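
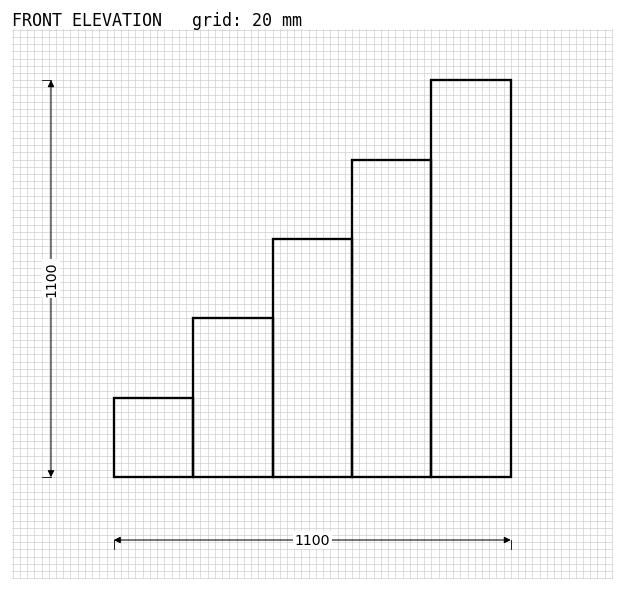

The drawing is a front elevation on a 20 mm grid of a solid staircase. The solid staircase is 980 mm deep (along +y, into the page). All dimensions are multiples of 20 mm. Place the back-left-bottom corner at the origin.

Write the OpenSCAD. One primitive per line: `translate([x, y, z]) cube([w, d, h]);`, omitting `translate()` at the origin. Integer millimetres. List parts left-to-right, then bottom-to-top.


cube([220, 980, 220]);
translate([220, 0, 0]) cube([220, 980, 440]);
translate([440, 0, 0]) cube([220, 980, 660]);
translate([660, 0, 0]) cube([220, 980, 880]);
translate([880, 0, 0]) cube([220, 980, 1100]);


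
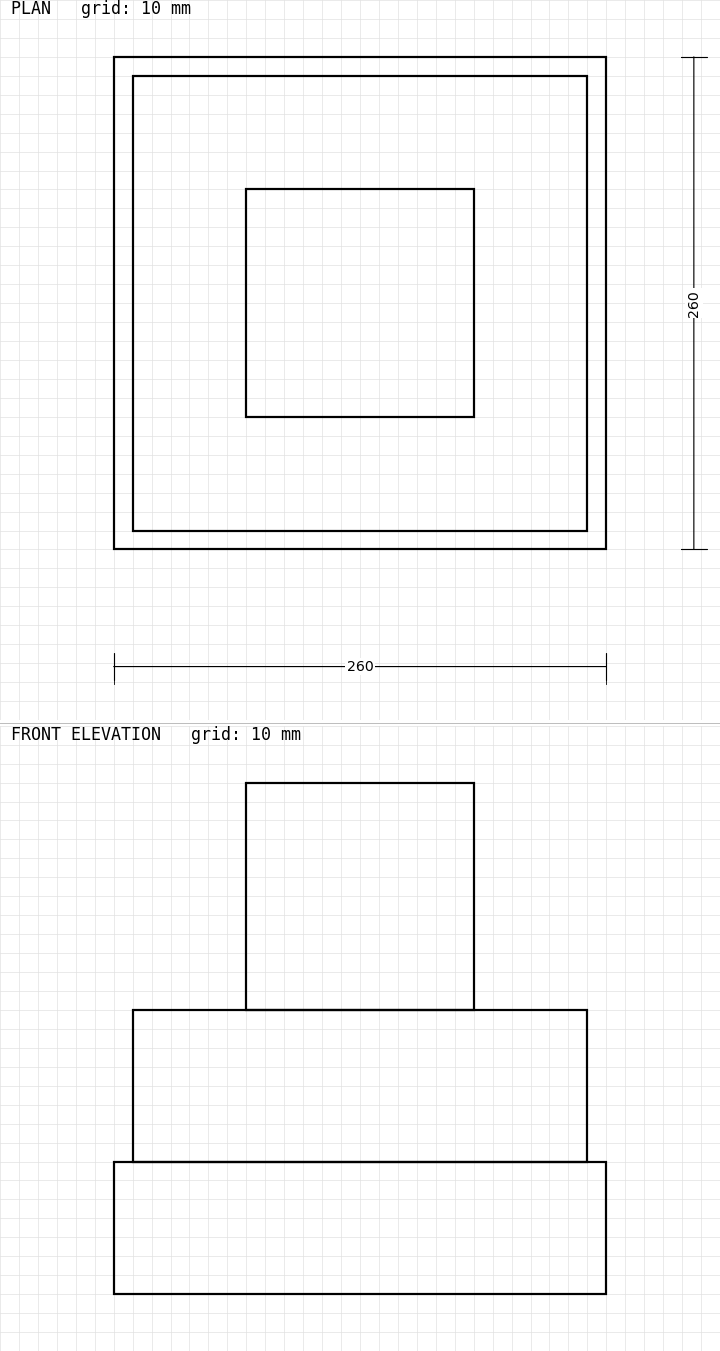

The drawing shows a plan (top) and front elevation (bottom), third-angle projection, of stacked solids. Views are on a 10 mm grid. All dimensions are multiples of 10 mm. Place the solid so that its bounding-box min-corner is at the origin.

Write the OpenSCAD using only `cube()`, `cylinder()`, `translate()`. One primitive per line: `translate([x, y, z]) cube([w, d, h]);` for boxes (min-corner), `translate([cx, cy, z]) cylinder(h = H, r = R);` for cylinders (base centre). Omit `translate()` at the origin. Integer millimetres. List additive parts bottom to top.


cube([260, 260, 70]);
translate([10, 10, 70]) cube([240, 240, 80]);
translate([70, 70, 150]) cube([120, 120, 120]);


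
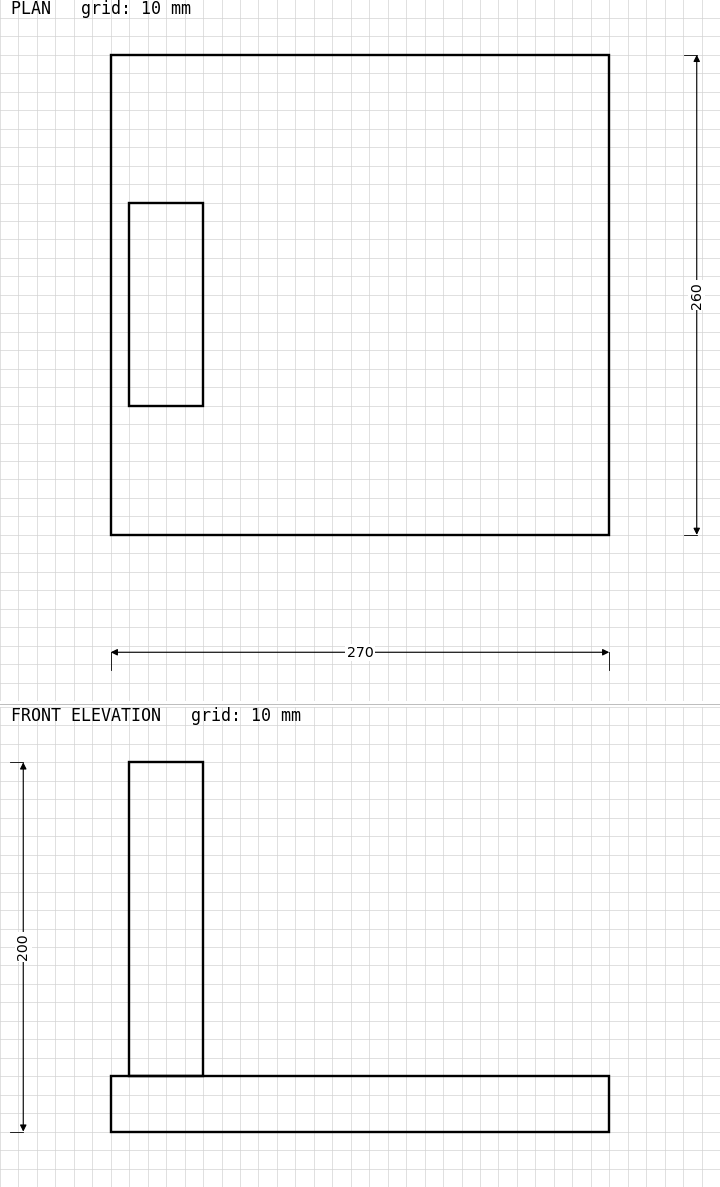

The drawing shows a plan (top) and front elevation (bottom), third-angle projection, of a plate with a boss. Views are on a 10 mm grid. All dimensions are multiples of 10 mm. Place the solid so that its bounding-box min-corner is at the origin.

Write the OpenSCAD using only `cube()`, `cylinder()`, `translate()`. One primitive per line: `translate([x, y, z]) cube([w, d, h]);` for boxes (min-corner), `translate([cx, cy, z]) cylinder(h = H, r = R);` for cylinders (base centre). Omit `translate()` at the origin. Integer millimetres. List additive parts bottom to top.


cube([270, 260, 30]);
translate([10, 70, 30]) cube([40, 110, 170]);


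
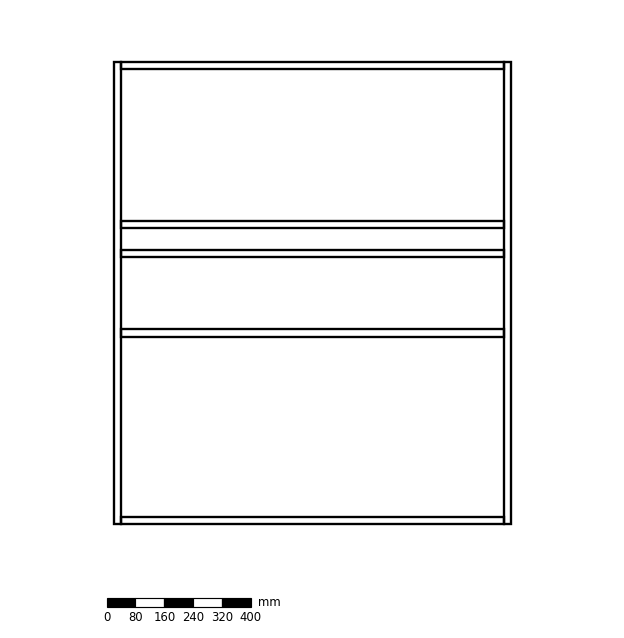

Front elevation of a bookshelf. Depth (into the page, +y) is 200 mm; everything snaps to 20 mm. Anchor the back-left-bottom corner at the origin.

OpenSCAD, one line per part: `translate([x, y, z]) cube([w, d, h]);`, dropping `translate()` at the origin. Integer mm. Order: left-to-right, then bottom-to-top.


cube([20, 200, 1280]);
translate([20, 0, 0]) cube([1060, 200, 20]);
translate([20, 0, 520]) cube([1060, 200, 20]);
translate([20, 0, 740]) cube([1060, 200, 20]);
translate([20, 0, 820]) cube([1060, 200, 20]);
translate([20, 0, 1260]) cube([1060, 200, 20]);
translate([1080, 0, 0]) cube([20, 200, 1280]);


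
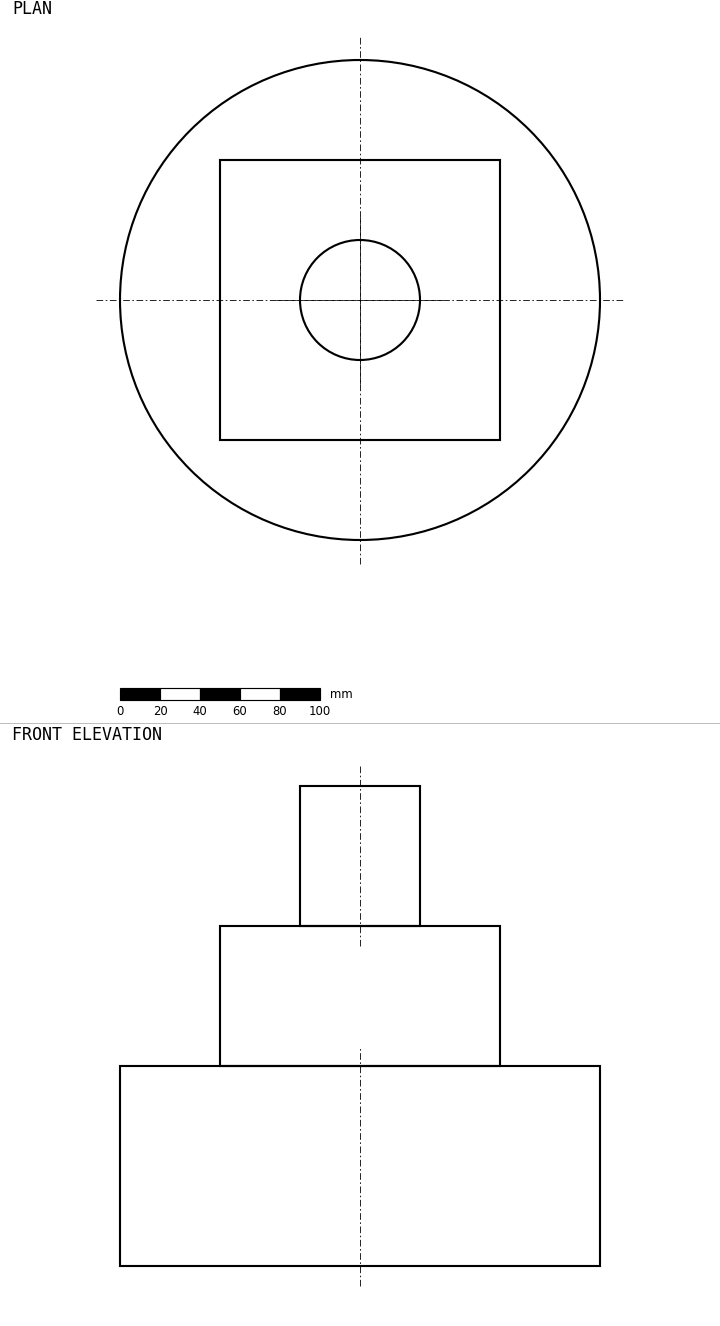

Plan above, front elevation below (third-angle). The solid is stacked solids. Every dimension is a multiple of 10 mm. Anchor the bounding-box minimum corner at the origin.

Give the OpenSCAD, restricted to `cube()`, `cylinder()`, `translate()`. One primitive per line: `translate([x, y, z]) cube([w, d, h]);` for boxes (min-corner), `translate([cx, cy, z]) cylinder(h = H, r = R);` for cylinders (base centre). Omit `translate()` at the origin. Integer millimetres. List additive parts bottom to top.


translate([120, 120, 0]) cylinder(h = 100, r = 120);
translate([50, 50, 100]) cube([140, 140, 70]);
translate([120, 120, 170]) cylinder(h = 70, r = 30);


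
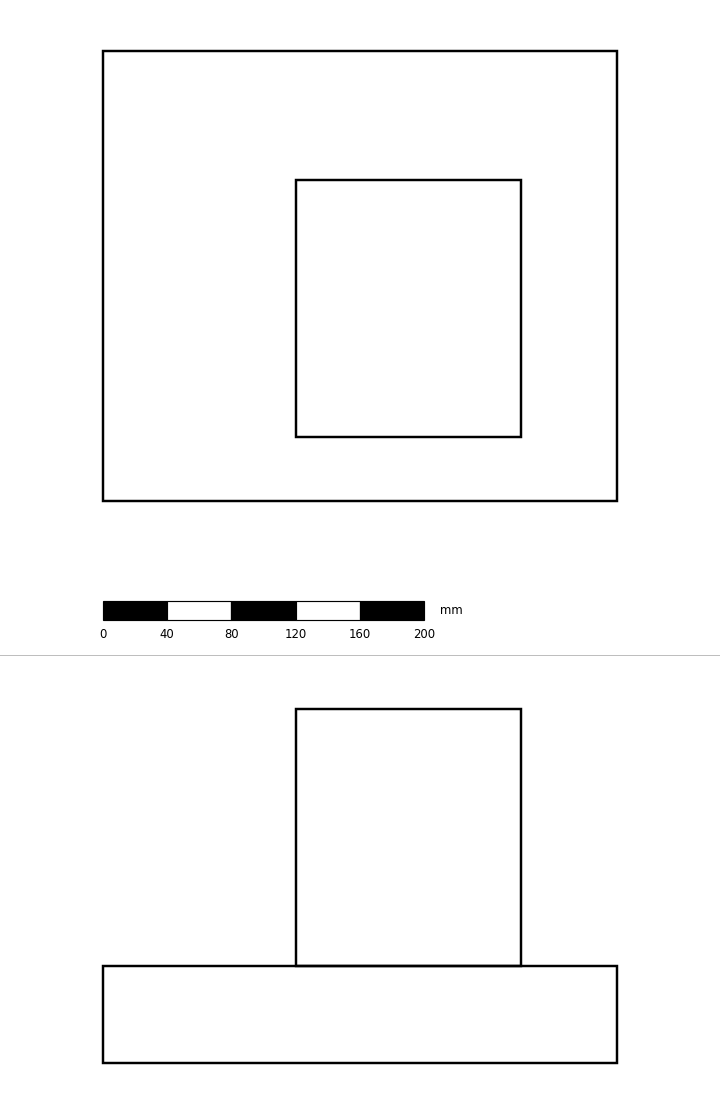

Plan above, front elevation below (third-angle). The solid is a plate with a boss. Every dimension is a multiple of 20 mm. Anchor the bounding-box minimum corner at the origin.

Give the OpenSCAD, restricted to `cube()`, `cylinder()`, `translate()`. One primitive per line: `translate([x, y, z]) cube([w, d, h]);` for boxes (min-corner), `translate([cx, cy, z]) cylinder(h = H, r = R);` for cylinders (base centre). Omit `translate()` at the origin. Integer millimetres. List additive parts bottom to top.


cube([320, 280, 60]);
translate([120, 40, 60]) cube([140, 160, 160]);


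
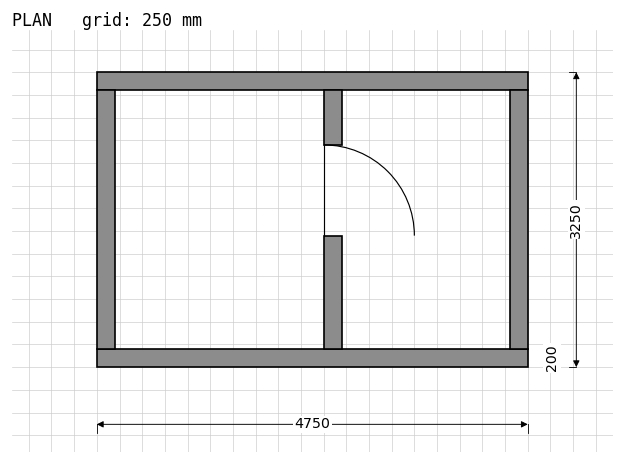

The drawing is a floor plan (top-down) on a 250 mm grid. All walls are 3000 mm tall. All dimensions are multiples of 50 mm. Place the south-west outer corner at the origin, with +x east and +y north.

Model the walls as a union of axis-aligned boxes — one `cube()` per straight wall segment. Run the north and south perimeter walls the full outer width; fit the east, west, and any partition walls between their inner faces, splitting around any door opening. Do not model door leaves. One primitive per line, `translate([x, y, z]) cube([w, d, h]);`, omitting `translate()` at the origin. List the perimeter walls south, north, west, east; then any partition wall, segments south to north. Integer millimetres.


cube([4750, 200, 3000]);
translate([0, 3050, 0]) cube([4750, 200, 3000]);
translate([0, 200, 0]) cube([200, 2850, 3000]);
translate([4550, 200, 0]) cube([200, 2850, 3000]);
translate([2500, 200, 0]) cube([200, 1250, 3000]);
translate([2500, 2450, 0]) cube([200, 600, 3000]);


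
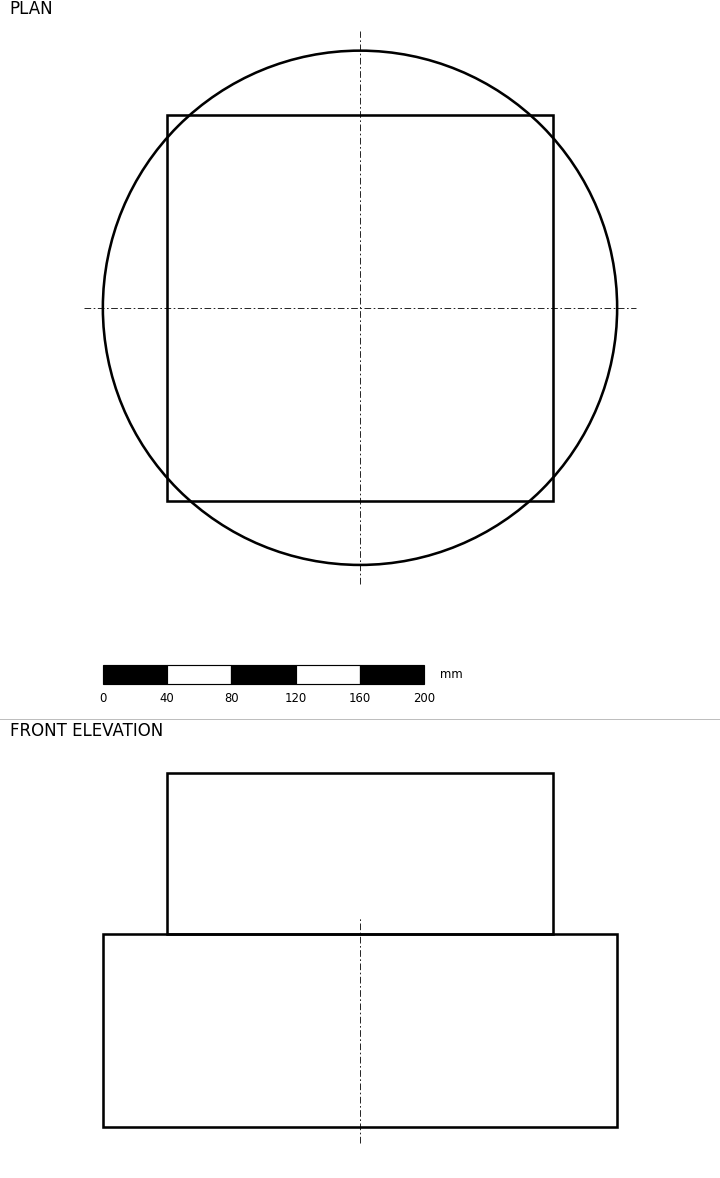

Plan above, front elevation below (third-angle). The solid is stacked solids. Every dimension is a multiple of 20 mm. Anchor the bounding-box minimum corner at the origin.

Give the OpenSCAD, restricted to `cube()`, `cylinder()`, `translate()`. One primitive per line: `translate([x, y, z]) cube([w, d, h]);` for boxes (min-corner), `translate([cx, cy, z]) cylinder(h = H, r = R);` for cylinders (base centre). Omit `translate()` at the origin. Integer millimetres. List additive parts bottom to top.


translate([160, 160, 0]) cylinder(h = 120, r = 160);
translate([40, 40, 120]) cube([240, 240, 100]);


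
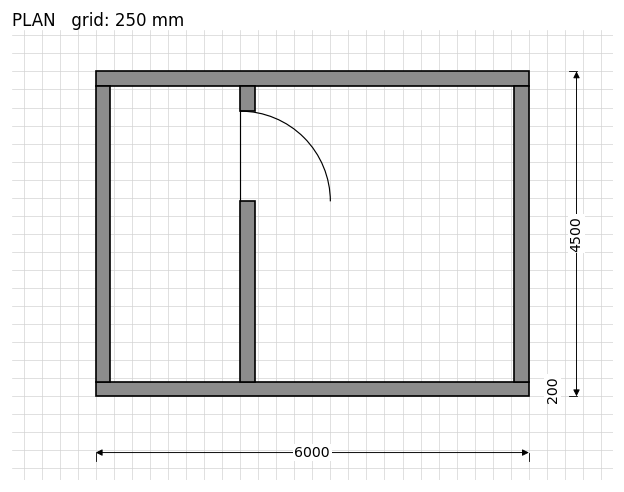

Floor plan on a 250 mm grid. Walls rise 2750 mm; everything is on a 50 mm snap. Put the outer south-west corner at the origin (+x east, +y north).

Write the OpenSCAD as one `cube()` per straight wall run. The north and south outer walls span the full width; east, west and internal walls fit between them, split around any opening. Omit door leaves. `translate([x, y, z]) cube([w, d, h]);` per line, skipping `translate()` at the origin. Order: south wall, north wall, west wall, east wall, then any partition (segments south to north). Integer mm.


cube([6000, 200, 2750]);
translate([0, 4300, 0]) cube([6000, 200, 2750]);
translate([0, 200, 0]) cube([200, 4100, 2750]);
translate([5800, 200, 0]) cube([200, 4100, 2750]);
translate([2000, 200, 0]) cube([200, 2500, 2750]);
translate([2000, 3950, 0]) cube([200, 350, 2750]);


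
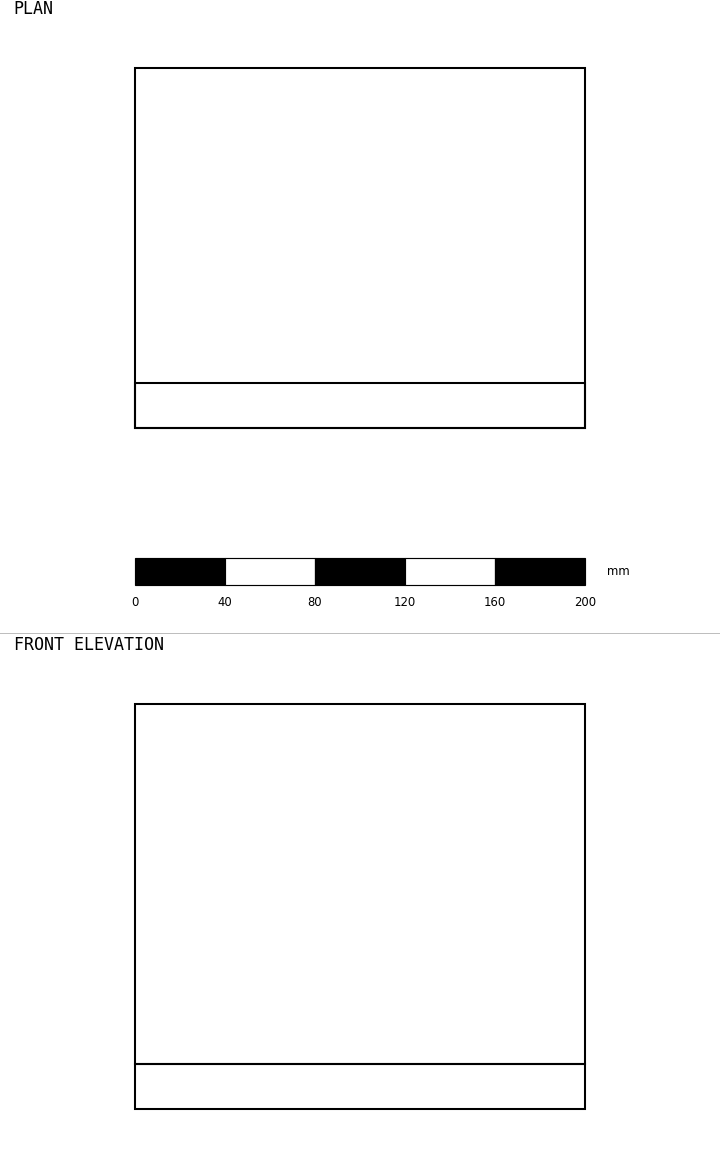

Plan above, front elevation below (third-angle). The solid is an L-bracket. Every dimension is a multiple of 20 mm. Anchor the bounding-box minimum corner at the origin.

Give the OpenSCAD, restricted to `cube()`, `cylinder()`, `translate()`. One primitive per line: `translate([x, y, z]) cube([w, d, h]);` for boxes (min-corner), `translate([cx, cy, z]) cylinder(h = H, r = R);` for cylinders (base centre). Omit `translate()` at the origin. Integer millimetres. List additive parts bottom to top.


cube([200, 160, 20]);
translate([0, 0, 20]) cube([200, 20, 160]);


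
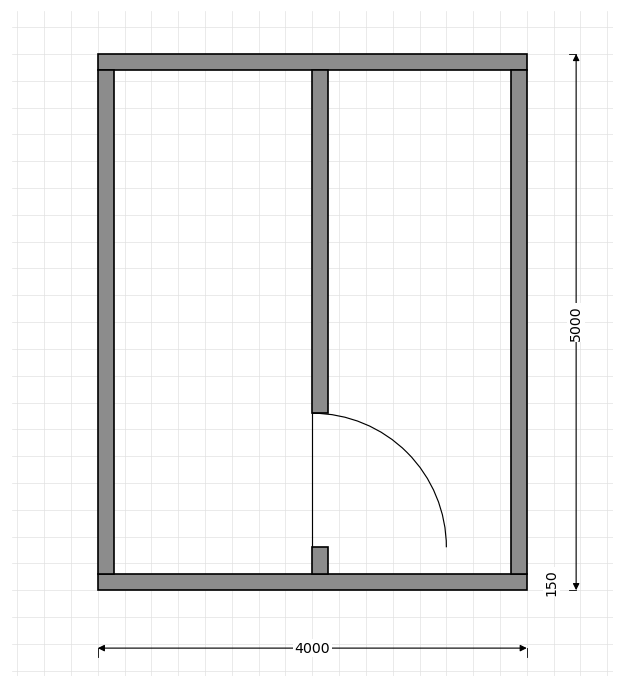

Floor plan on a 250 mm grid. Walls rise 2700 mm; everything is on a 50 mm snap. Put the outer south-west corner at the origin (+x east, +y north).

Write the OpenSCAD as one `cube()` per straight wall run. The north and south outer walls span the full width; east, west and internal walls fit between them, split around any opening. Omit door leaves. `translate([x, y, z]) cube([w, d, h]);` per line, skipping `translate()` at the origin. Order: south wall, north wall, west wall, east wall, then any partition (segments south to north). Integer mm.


cube([4000, 150, 2700]);
translate([0, 4850, 0]) cube([4000, 150, 2700]);
translate([0, 150, 0]) cube([150, 4700, 2700]);
translate([3850, 150, 0]) cube([150, 4700, 2700]);
translate([2000, 150, 0]) cube([150, 250, 2700]);
translate([2000, 1650, 0]) cube([150, 3200, 2700]);


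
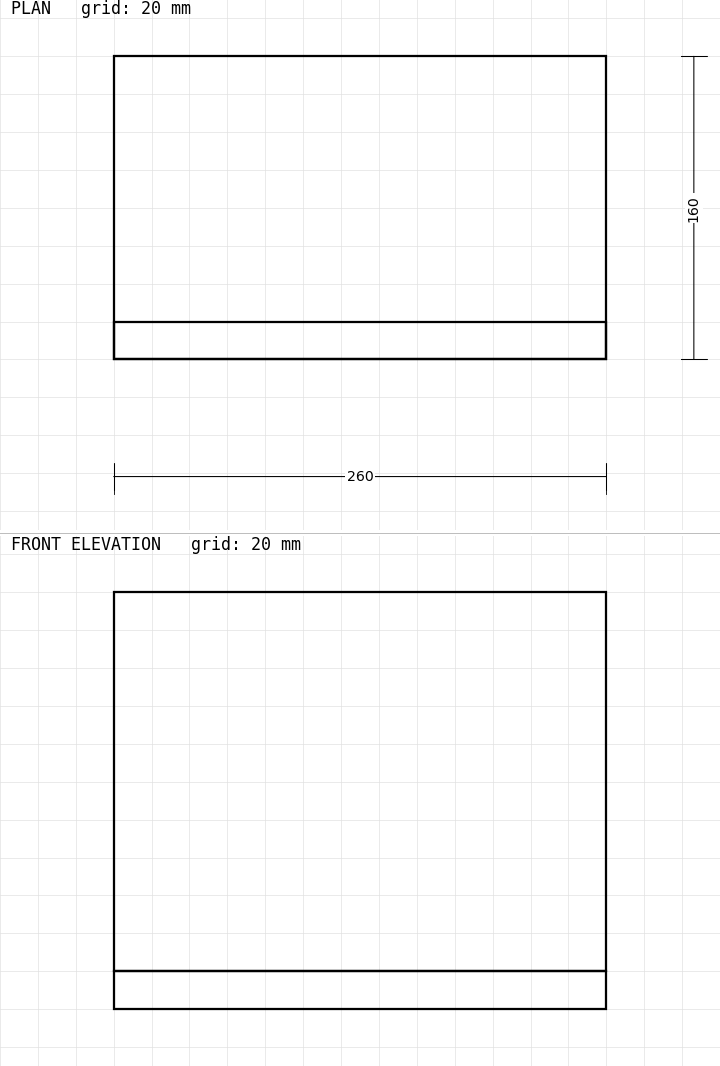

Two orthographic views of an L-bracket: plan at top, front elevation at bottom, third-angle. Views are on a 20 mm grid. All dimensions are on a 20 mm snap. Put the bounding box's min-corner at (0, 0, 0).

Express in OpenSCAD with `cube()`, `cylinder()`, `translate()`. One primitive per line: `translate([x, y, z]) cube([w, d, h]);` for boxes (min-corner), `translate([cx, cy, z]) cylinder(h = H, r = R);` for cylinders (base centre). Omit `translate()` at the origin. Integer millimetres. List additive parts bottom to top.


cube([260, 160, 20]);
translate([0, 0, 20]) cube([260, 20, 200]);


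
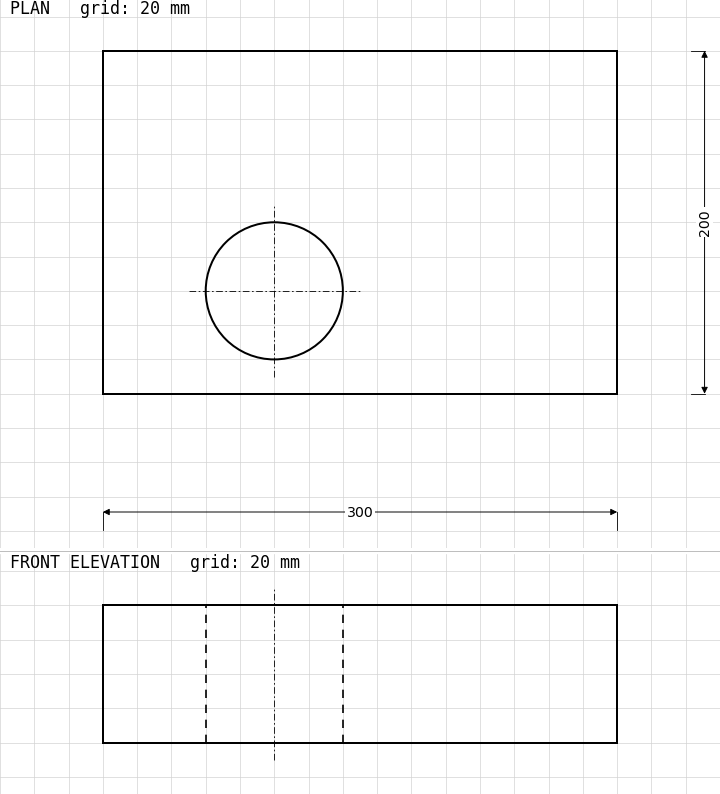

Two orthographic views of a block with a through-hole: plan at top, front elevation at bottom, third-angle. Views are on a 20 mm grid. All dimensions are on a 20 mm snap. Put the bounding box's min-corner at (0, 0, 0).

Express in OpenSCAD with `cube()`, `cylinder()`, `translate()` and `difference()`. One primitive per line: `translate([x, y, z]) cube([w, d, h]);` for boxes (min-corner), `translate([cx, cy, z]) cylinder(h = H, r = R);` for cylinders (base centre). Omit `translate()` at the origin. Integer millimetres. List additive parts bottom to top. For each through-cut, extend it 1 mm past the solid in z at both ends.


difference() {
  cube([300, 200, 80]);
  translate([100, 60, -1]) cylinder(h = 82, r = 40);
}


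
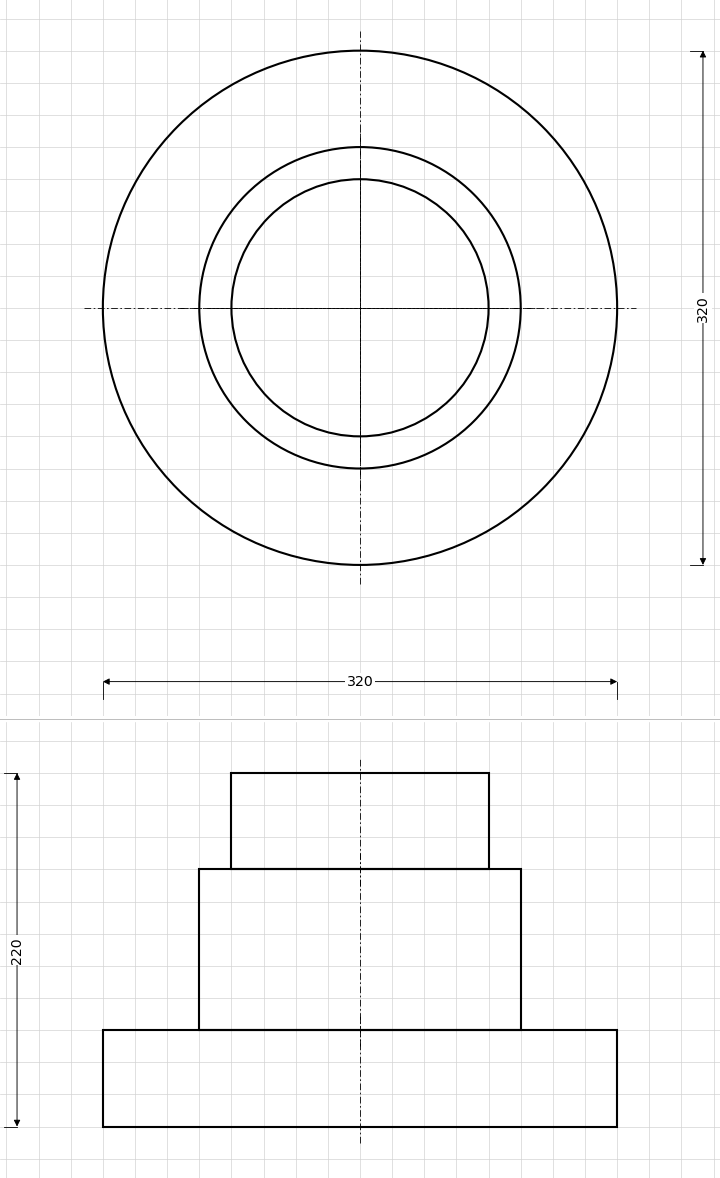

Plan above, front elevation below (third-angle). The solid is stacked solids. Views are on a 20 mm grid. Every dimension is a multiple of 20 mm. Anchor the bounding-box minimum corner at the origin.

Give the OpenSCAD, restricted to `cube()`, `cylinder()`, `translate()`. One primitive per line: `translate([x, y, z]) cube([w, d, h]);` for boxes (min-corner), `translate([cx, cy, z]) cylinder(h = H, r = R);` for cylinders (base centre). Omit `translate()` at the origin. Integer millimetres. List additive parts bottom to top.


translate([160, 160, 0]) cylinder(h = 60, r = 160);
translate([160, 160, 60]) cylinder(h = 100, r = 100);
translate([160, 160, 160]) cylinder(h = 60, r = 80);


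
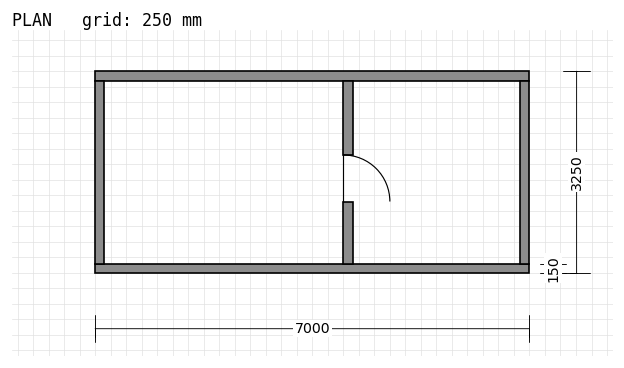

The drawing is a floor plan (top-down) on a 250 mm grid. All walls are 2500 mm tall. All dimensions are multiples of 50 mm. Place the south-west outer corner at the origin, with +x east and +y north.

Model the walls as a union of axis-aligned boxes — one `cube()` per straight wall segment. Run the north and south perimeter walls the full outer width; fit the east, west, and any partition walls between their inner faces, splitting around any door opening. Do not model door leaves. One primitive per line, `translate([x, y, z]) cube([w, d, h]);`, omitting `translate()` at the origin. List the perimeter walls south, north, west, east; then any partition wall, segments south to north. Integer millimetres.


cube([7000, 150, 2500]);
translate([0, 3100, 0]) cube([7000, 150, 2500]);
translate([0, 150, 0]) cube([150, 2950, 2500]);
translate([6850, 150, 0]) cube([150, 2950, 2500]);
translate([4000, 150, 0]) cube([150, 1000, 2500]);
translate([4000, 1900, 0]) cube([150, 1200, 2500]);


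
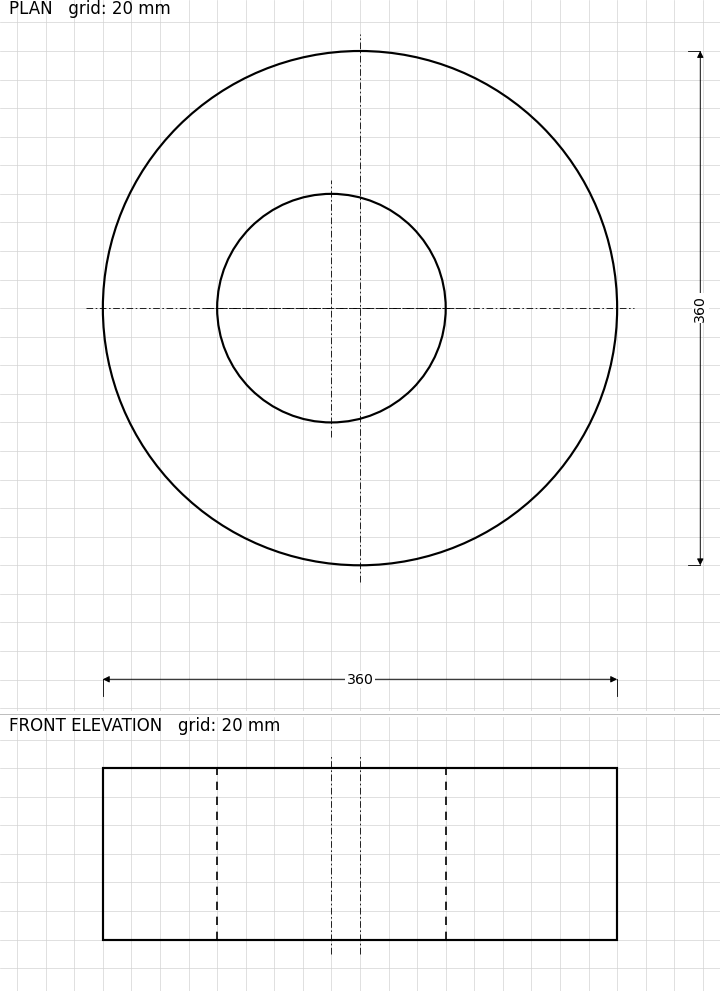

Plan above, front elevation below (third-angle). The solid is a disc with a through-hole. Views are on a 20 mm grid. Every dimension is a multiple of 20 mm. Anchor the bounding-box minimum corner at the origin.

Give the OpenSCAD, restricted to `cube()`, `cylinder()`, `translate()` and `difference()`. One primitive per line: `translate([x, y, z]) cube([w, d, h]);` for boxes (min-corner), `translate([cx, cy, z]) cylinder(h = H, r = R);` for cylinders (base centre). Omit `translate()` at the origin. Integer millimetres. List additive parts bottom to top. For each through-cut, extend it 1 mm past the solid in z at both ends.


difference() {
  translate([180, 180, 0]) cylinder(h = 120, r = 180);
  translate([160, 180, -1]) cylinder(h = 122, r = 80);
}


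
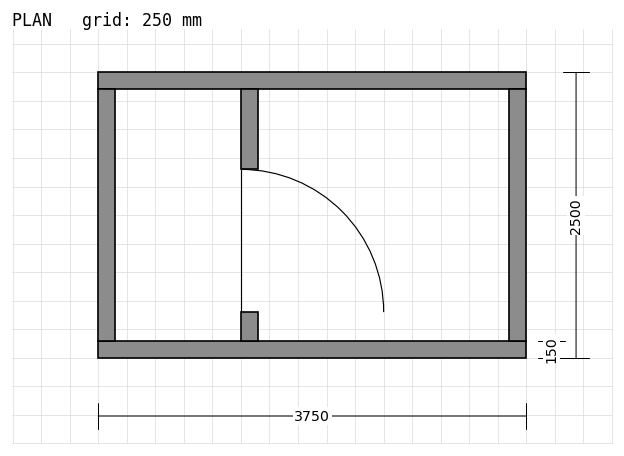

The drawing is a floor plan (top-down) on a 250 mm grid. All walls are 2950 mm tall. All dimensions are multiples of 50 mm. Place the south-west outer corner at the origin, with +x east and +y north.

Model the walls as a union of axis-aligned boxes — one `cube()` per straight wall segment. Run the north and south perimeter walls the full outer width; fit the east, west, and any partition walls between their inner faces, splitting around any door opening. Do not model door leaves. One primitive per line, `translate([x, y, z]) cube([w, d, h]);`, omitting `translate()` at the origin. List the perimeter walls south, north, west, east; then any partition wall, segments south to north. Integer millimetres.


cube([3750, 150, 2950]);
translate([0, 2350, 0]) cube([3750, 150, 2950]);
translate([0, 150, 0]) cube([150, 2200, 2950]);
translate([3600, 150, 0]) cube([150, 2200, 2950]);
translate([1250, 150, 0]) cube([150, 250, 2950]);
translate([1250, 1650, 0]) cube([150, 700, 2950]);


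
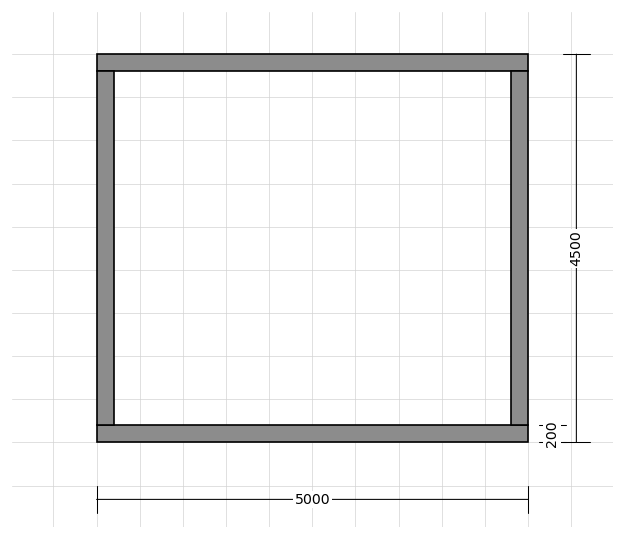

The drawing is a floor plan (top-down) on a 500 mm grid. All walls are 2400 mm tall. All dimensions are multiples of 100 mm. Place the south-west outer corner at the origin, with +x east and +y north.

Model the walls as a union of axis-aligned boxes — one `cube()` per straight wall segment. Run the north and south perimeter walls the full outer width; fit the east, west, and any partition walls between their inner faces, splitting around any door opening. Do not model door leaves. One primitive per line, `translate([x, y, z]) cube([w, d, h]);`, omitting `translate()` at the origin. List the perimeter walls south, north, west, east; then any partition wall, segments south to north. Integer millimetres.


cube([5000, 200, 2400]);
translate([0, 4300, 0]) cube([5000, 200, 2400]);
translate([0, 200, 0]) cube([200, 4100, 2400]);
translate([4800, 200, 0]) cube([200, 4100, 2400]);


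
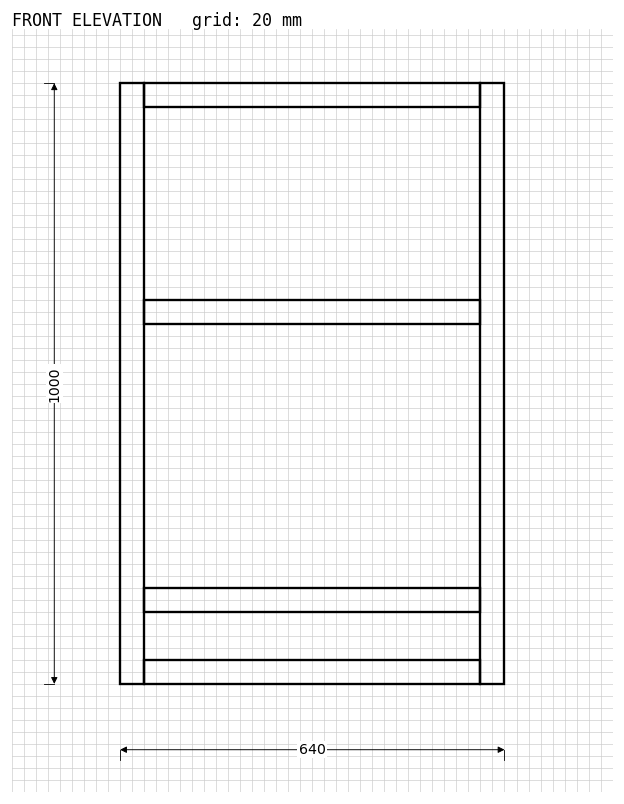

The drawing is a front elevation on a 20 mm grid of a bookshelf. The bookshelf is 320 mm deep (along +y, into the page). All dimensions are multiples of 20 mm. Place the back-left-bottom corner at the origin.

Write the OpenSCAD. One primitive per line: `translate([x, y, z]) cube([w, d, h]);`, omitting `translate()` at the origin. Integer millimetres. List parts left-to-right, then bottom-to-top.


cube([40, 320, 1000]);
translate([40, 0, 0]) cube([560, 320, 40]);
translate([40, 0, 120]) cube([560, 320, 40]);
translate([40, 0, 600]) cube([560, 320, 40]);
translate([40, 0, 960]) cube([560, 320, 40]);
translate([600, 0, 0]) cube([40, 320, 1000]);


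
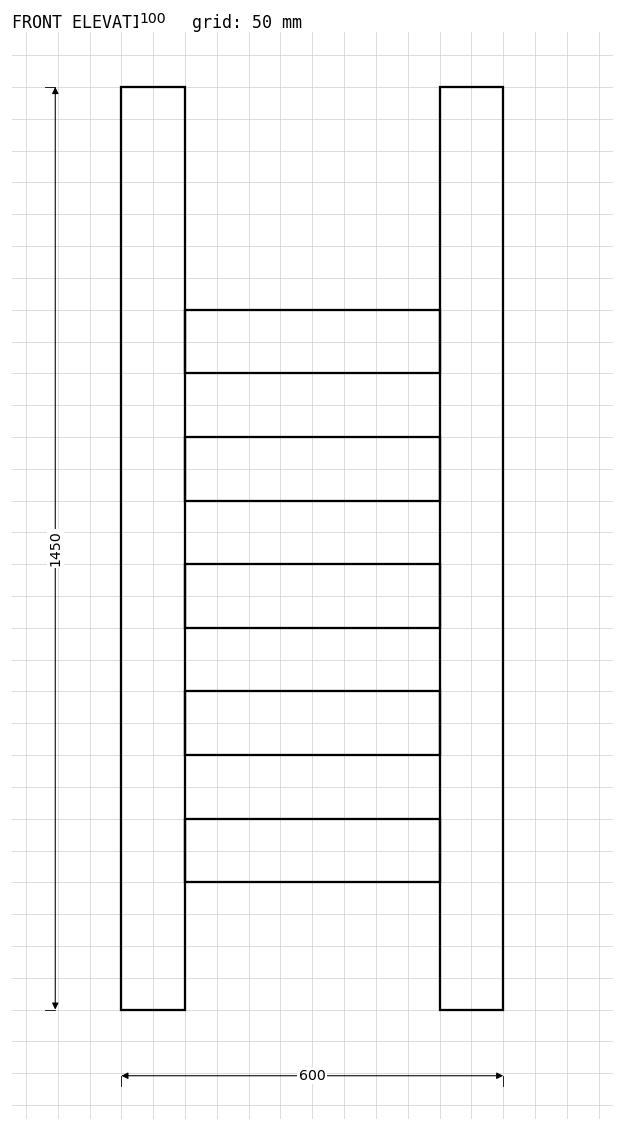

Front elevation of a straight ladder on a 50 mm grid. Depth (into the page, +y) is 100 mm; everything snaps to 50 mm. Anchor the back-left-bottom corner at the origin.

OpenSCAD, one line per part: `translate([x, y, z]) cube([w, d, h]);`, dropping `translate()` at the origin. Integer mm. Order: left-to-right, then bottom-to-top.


cube([100, 100, 1450]);
translate([100, 0, 200]) cube([400, 100, 100]);
translate([100, 0, 400]) cube([400, 100, 100]);
translate([100, 0, 600]) cube([400, 100, 100]);
translate([100, 0, 800]) cube([400, 100, 100]);
translate([100, 0, 1000]) cube([400, 100, 100]);
translate([500, 0, 0]) cube([100, 100, 1450]);


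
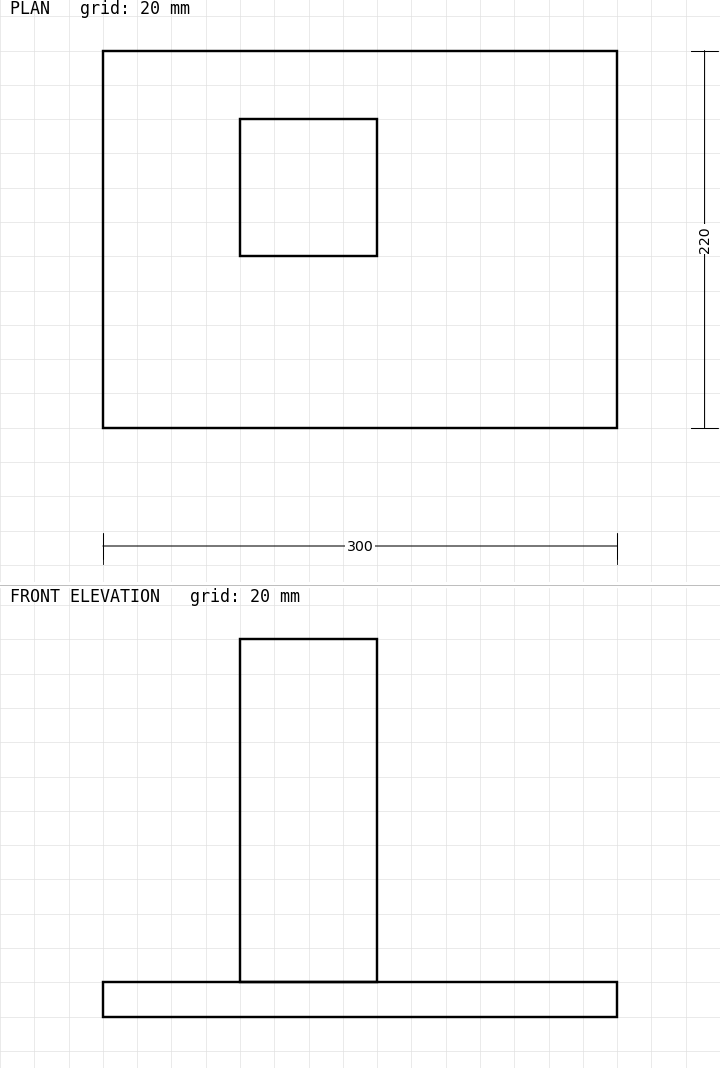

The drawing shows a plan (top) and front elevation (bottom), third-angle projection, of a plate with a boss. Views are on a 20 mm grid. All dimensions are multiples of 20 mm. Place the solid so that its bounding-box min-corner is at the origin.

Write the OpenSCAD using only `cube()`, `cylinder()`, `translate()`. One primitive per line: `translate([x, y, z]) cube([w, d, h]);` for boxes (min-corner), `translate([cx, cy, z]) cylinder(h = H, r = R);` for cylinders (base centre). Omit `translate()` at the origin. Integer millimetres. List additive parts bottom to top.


cube([300, 220, 20]);
translate([80, 100, 20]) cube([80, 80, 200]);


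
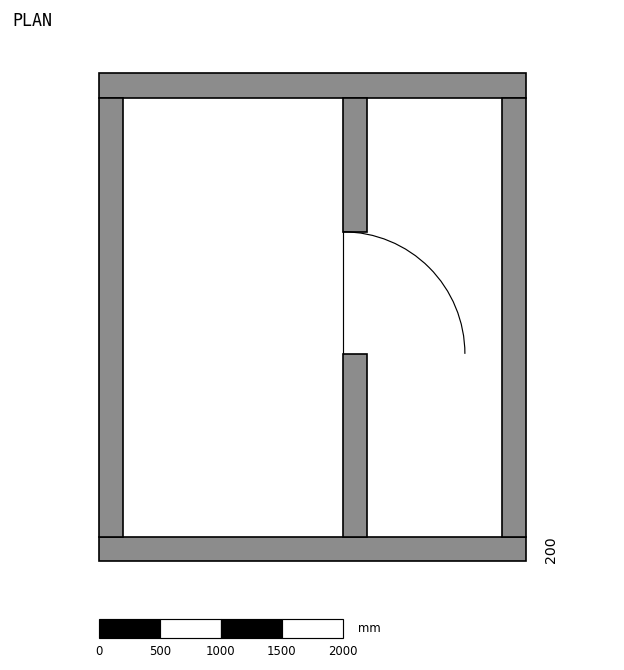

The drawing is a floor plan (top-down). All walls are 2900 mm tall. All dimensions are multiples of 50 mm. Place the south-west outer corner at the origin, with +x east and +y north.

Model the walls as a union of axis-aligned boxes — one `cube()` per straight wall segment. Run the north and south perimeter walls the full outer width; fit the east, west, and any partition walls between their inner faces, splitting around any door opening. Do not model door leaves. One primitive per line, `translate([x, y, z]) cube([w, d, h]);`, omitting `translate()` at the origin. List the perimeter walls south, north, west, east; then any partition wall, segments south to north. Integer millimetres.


cube([3500, 200, 2900]);
translate([0, 3800, 0]) cube([3500, 200, 2900]);
translate([0, 200, 0]) cube([200, 3600, 2900]);
translate([3300, 200, 0]) cube([200, 3600, 2900]);
translate([2000, 200, 0]) cube([200, 1500, 2900]);
translate([2000, 2700, 0]) cube([200, 1100, 2900]);


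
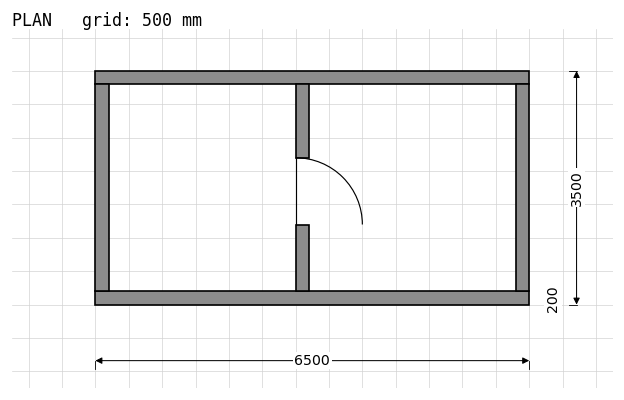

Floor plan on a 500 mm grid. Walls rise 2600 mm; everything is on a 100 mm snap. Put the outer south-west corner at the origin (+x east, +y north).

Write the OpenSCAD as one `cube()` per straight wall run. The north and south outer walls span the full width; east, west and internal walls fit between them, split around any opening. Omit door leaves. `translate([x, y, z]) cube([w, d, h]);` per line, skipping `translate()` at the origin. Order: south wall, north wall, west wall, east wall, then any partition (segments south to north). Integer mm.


cube([6500, 200, 2600]);
translate([0, 3300, 0]) cube([6500, 200, 2600]);
translate([0, 200, 0]) cube([200, 3100, 2600]);
translate([6300, 200, 0]) cube([200, 3100, 2600]);
translate([3000, 200, 0]) cube([200, 1000, 2600]);
translate([3000, 2200, 0]) cube([200, 1100, 2600]);


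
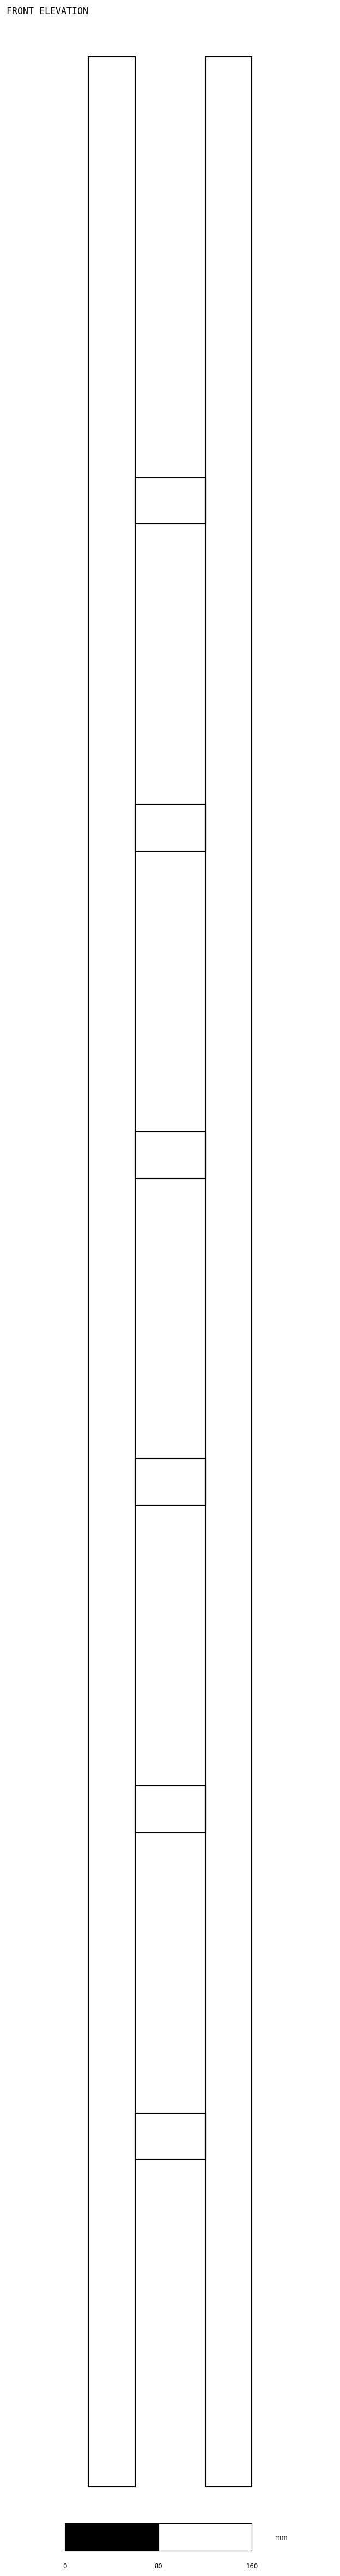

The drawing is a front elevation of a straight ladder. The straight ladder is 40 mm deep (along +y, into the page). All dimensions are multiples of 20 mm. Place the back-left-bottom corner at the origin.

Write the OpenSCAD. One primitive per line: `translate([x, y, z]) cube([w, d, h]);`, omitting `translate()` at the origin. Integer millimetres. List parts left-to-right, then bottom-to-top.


cube([40, 40, 2080]);
translate([40, 0, 280]) cube([60, 40, 40]);
translate([40, 0, 560]) cube([60, 40, 40]);
translate([40, 0, 840]) cube([60, 40, 40]);
translate([40, 0, 1120]) cube([60, 40, 40]);
translate([40, 0, 1400]) cube([60, 40, 40]);
translate([40, 0, 1680]) cube([60, 40, 40]);
translate([100, 0, 0]) cube([40, 40, 2080]);


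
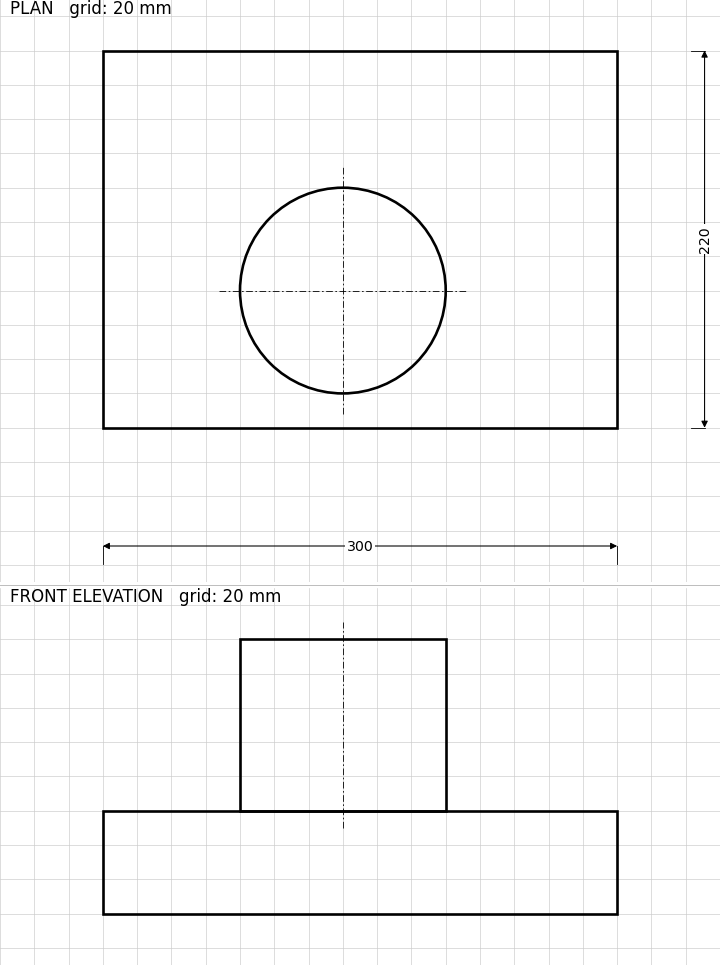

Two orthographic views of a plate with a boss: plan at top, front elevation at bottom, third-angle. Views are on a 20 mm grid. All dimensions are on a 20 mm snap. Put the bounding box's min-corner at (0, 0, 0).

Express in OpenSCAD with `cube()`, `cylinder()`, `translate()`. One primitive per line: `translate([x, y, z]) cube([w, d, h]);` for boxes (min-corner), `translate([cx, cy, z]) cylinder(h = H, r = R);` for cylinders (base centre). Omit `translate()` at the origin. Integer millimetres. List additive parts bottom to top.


cube([300, 220, 60]);
translate([140, 80, 60]) cylinder(h = 100, r = 60);


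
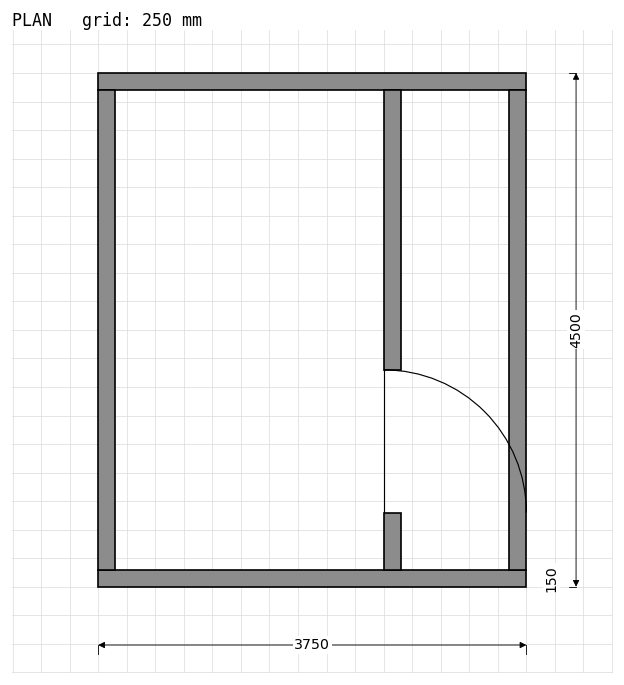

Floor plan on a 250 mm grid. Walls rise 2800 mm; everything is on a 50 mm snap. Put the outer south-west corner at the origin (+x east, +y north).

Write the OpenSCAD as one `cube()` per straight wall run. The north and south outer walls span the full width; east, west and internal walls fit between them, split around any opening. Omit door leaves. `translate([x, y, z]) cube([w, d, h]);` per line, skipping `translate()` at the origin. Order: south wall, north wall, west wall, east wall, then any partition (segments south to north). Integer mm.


cube([3750, 150, 2800]);
translate([0, 4350, 0]) cube([3750, 150, 2800]);
translate([0, 150, 0]) cube([150, 4200, 2800]);
translate([3600, 150, 0]) cube([150, 4200, 2800]);
translate([2500, 150, 0]) cube([150, 500, 2800]);
translate([2500, 1900, 0]) cube([150, 2450, 2800]);


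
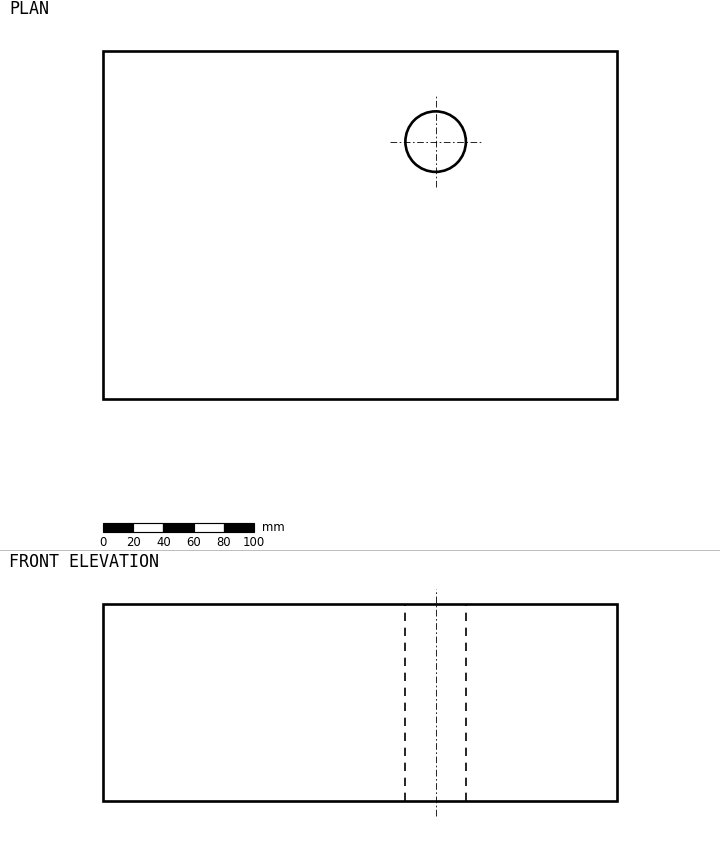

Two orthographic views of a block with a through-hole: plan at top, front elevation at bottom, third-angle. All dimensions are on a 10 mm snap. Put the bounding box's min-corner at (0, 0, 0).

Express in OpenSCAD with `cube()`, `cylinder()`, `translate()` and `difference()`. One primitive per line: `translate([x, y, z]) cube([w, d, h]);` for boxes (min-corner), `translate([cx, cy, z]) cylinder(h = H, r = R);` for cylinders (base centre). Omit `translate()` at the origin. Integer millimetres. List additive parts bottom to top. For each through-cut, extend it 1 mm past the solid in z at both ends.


difference() {
  cube([340, 230, 130]);
  translate([220, 170, -1]) cylinder(h = 132, r = 20);
}


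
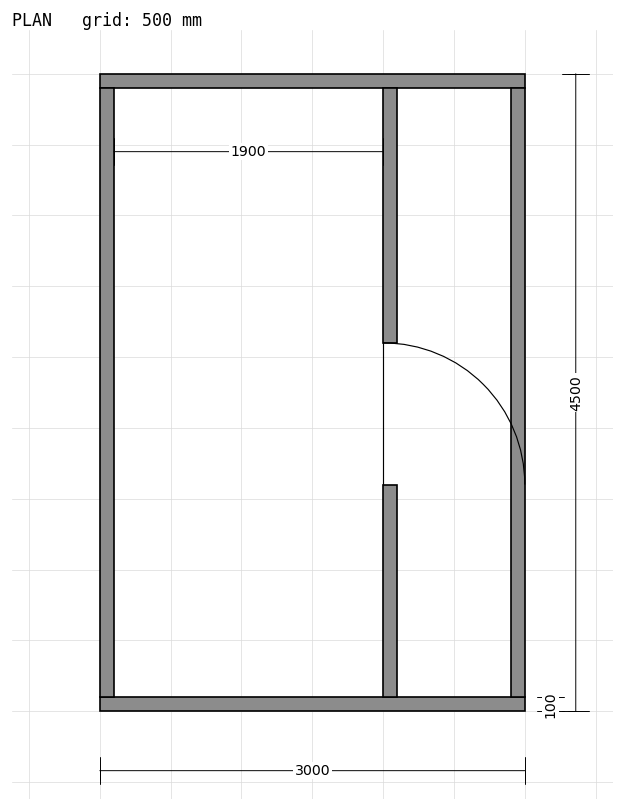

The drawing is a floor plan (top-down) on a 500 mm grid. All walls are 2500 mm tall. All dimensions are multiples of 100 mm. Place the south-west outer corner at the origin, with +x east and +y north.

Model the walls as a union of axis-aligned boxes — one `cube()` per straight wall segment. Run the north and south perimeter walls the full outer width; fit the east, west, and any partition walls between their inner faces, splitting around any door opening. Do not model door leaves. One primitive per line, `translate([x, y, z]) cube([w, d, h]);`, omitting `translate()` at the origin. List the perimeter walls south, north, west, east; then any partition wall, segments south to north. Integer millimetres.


cube([3000, 100, 2500]);
translate([0, 4400, 0]) cube([3000, 100, 2500]);
translate([0, 100, 0]) cube([100, 4300, 2500]);
translate([2900, 100, 0]) cube([100, 4300, 2500]);
translate([2000, 100, 0]) cube([100, 1500, 2500]);
translate([2000, 2600, 0]) cube([100, 1800, 2500]);


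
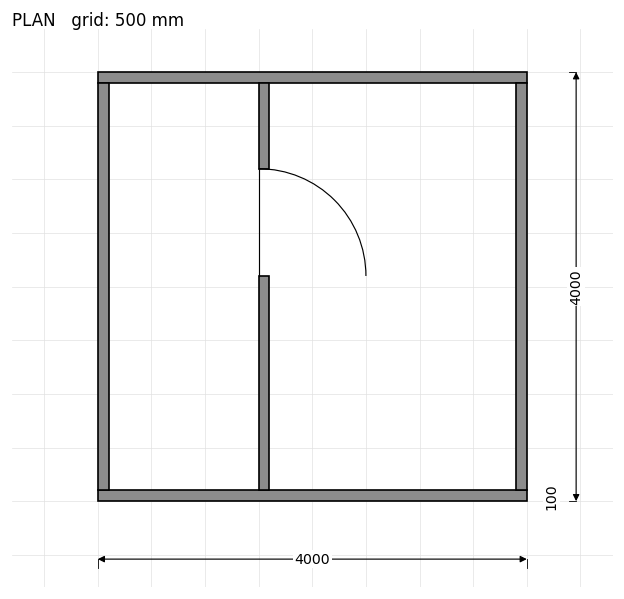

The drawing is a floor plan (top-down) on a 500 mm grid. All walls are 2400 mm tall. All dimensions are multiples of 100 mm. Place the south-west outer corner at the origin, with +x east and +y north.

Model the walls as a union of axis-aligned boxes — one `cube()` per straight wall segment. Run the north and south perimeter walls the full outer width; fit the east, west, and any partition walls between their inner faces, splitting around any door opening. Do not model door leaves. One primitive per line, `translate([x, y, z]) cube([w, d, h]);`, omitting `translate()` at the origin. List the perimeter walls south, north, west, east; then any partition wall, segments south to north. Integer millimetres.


cube([4000, 100, 2400]);
translate([0, 3900, 0]) cube([4000, 100, 2400]);
translate([0, 100, 0]) cube([100, 3800, 2400]);
translate([3900, 100, 0]) cube([100, 3800, 2400]);
translate([1500, 100, 0]) cube([100, 2000, 2400]);
translate([1500, 3100, 0]) cube([100, 800, 2400]);


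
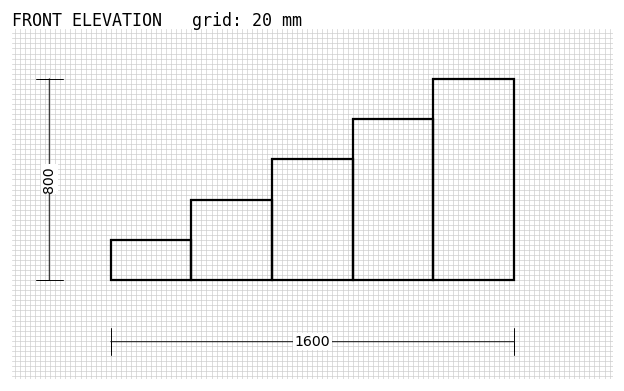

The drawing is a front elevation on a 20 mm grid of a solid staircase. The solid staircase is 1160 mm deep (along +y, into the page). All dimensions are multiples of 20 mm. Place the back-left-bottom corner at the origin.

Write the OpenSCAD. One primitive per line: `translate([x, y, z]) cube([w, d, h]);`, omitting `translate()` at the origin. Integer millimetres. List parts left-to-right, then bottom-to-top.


cube([320, 1160, 160]);
translate([320, 0, 0]) cube([320, 1160, 320]);
translate([640, 0, 0]) cube([320, 1160, 480]);
translate([960, 0, 0]) cube([320, 1160, 640]);
translate([1280, 0, 0]) cube([320, 1160, 800]);


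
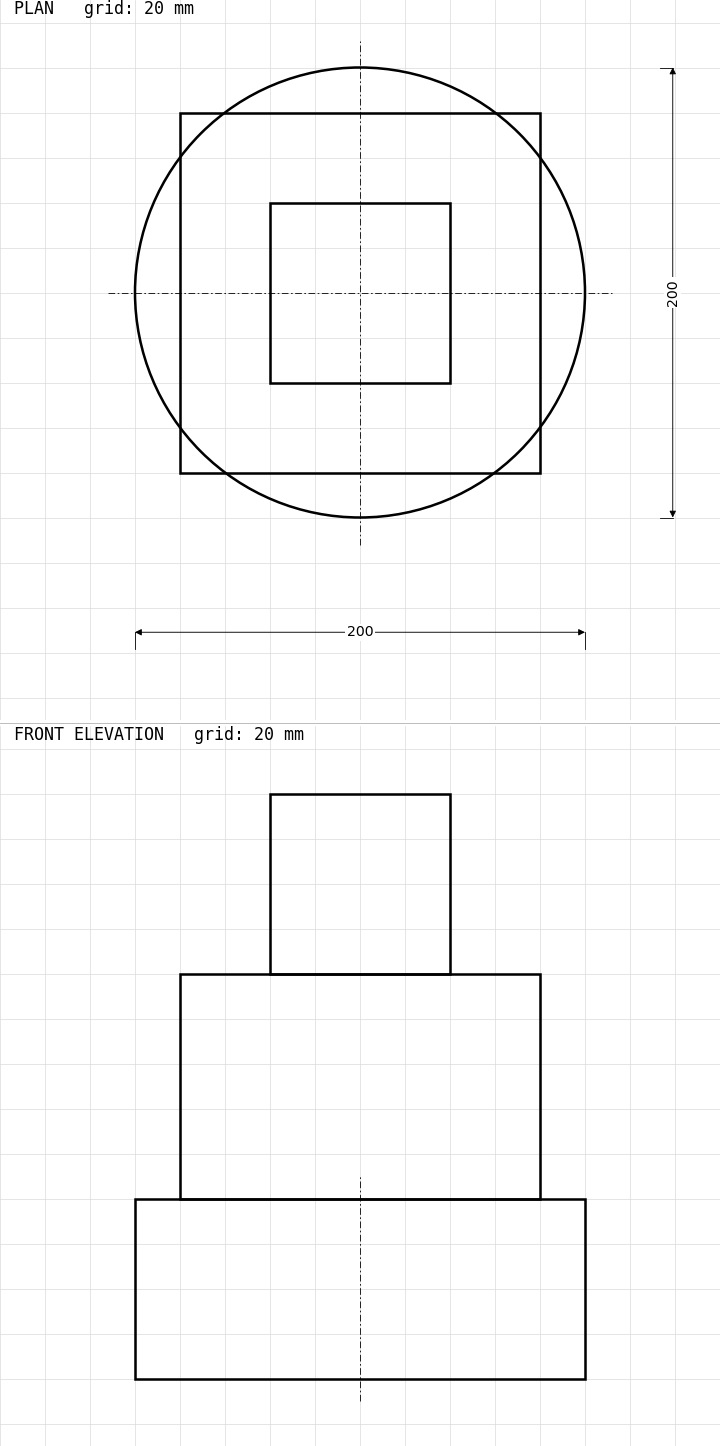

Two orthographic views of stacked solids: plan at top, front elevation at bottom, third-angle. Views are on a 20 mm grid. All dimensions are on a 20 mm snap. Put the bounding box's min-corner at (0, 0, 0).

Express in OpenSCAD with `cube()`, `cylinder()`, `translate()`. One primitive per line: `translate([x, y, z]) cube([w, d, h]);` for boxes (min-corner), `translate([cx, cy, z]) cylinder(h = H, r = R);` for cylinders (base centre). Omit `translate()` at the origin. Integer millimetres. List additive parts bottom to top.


translate([100, 100, 0]) cylinder(h = 80, r = 100);
translate([20, 20, 80]) cube([160, 160, 100]);
translate([60, 60, 180]) cube([80, 80, 80]);


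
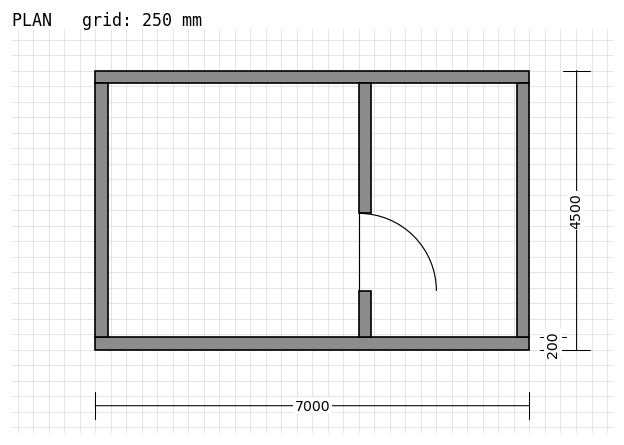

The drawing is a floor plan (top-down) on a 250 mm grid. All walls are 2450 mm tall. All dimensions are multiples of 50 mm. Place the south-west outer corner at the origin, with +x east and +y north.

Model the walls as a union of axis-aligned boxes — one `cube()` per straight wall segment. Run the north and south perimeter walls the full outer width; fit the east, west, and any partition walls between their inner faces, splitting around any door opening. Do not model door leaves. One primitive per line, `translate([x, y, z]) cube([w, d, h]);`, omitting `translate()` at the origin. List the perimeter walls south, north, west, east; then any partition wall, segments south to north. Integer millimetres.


cube([7000, 200, 2450]);
translate([0, 4300, 0]) cube([7000, 200, 2450]);
translate([0, 200, 0]) cube([200, 4100, 2450]);
translate([6800, 200, 0]) cube([200, 4100, 2450]);
translate([4250, 200, 0]) cube([200, 750, 2450]);
translate([4250, 2200, 0]) cube([200, 2100, 2450]);


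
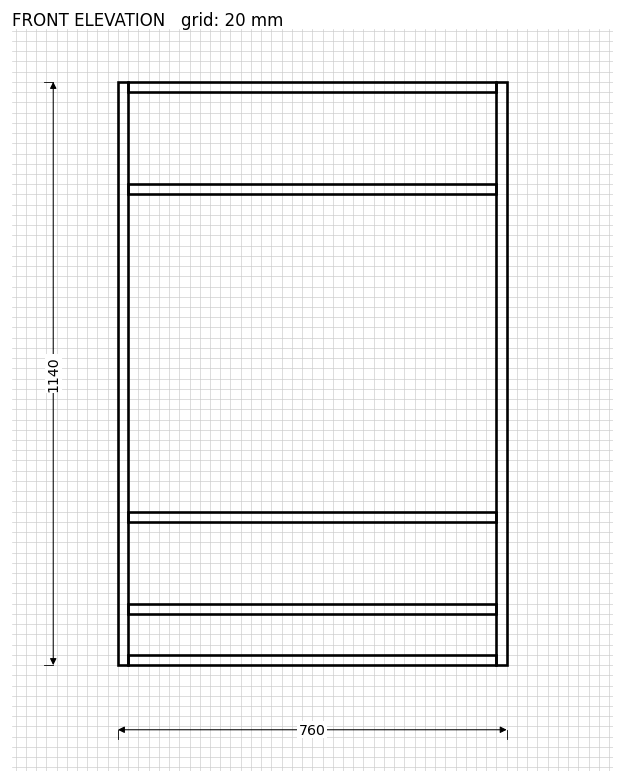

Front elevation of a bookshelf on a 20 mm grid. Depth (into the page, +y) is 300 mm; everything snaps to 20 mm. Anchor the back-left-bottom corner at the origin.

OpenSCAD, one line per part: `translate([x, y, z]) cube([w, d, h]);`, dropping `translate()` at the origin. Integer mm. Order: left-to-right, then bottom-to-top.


cube([20, 300, 1140]);
translate([20, 0, 0]) cube([720, 300, 20]);
translate([20, 0, 100]) cube([720, 300, 20]);
translate([20, 0, 280]) cube([720, 300, 20]);
translate([20, 0, 920]) cube([720, 300, 20]);
translate([20, 0, 1120]) cube([720, 300, 20]);
translate([740, 0, 0]) cube([20, 300, 1140]);


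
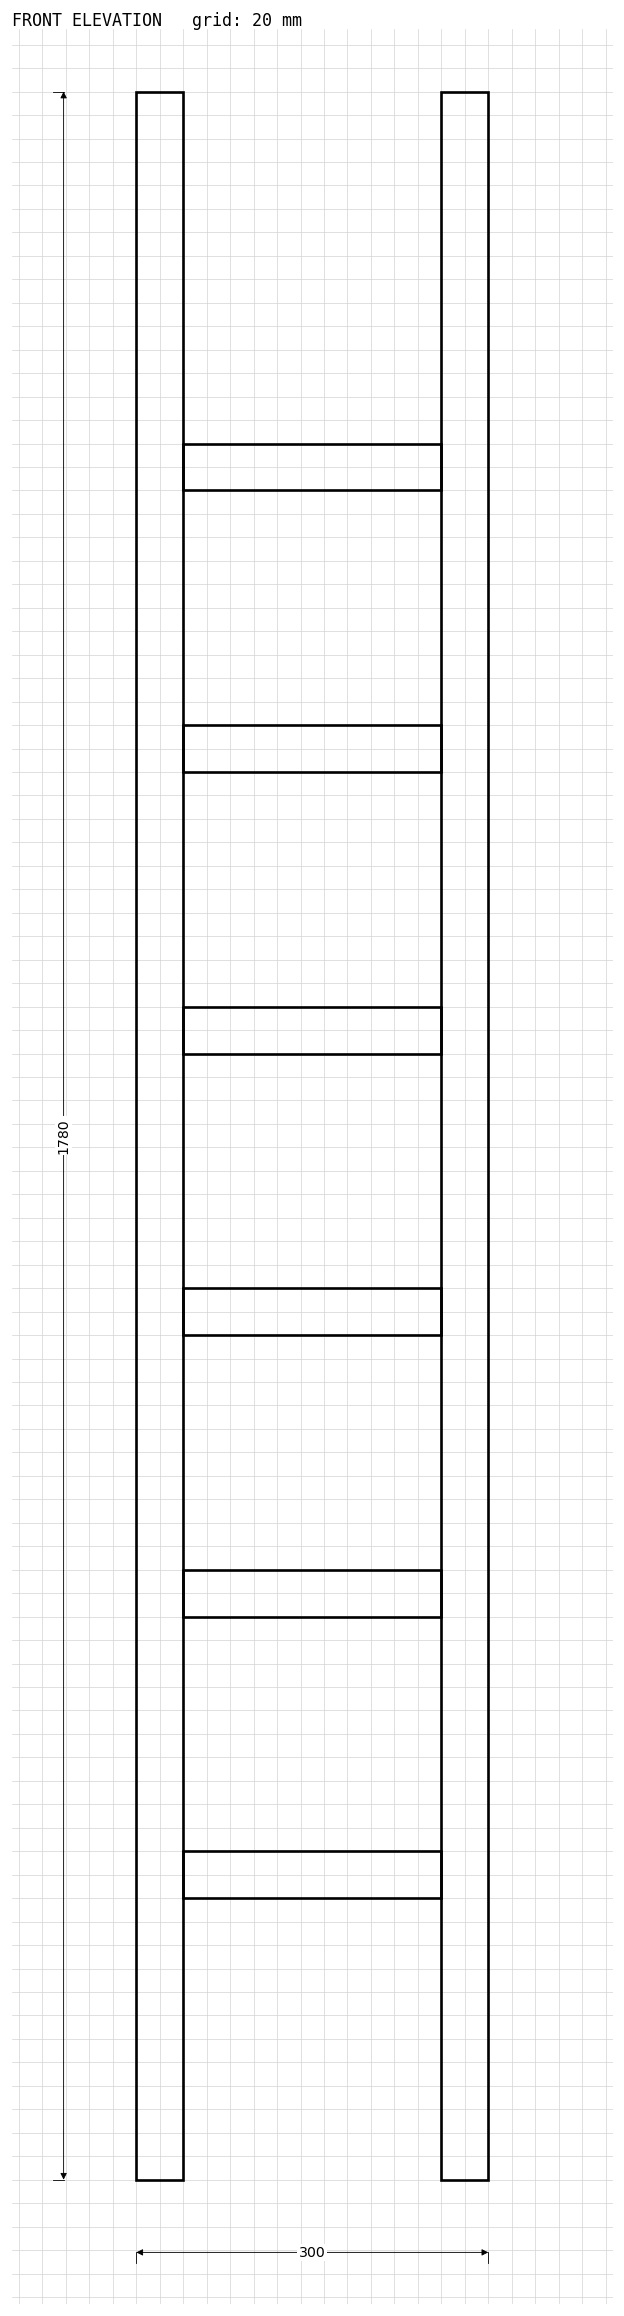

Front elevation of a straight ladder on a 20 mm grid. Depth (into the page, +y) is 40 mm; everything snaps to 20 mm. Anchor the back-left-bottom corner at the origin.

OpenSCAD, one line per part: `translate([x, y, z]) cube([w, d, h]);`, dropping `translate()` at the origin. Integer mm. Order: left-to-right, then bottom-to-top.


cube([40, 40, 1780]);
translate([40, 0, 240]) cube([220, 40, 40]);
translate([40, 0, 480]) cube([220, 40, 40]);
translate([40, 0, 720]) cube([220, 40, 40]);
translate([40, 0, 960]) cube([220, 40, 40]);
translate([40, 0, 1200]) cube([220, 40, 40]);
translate([40, 0, 1440]) cube([220, 40, 40]);
translate([260, 0, 0]) cube([40, 40, 1780]);


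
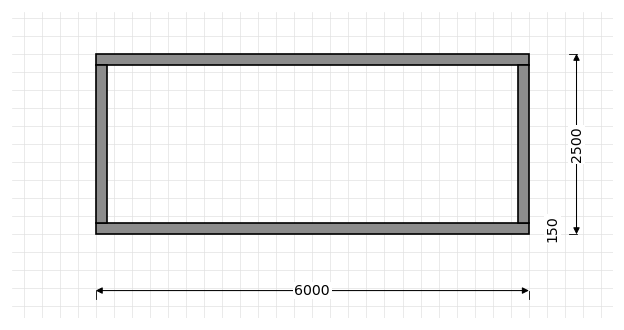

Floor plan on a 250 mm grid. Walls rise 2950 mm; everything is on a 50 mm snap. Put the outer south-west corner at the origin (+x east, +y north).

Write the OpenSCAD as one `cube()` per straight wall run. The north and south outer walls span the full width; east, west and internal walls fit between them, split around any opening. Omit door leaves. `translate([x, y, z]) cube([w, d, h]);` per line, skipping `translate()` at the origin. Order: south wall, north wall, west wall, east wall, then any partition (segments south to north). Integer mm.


cube([6000, 150, 2950]);
translate([0, 2350, 0]) cube([6000, 150, 2950]);
translate([0, 150, 0]) cube([150, 2200, 2950]);
translate([5850, 150, 0]) cube([150, 2200, 2950]);


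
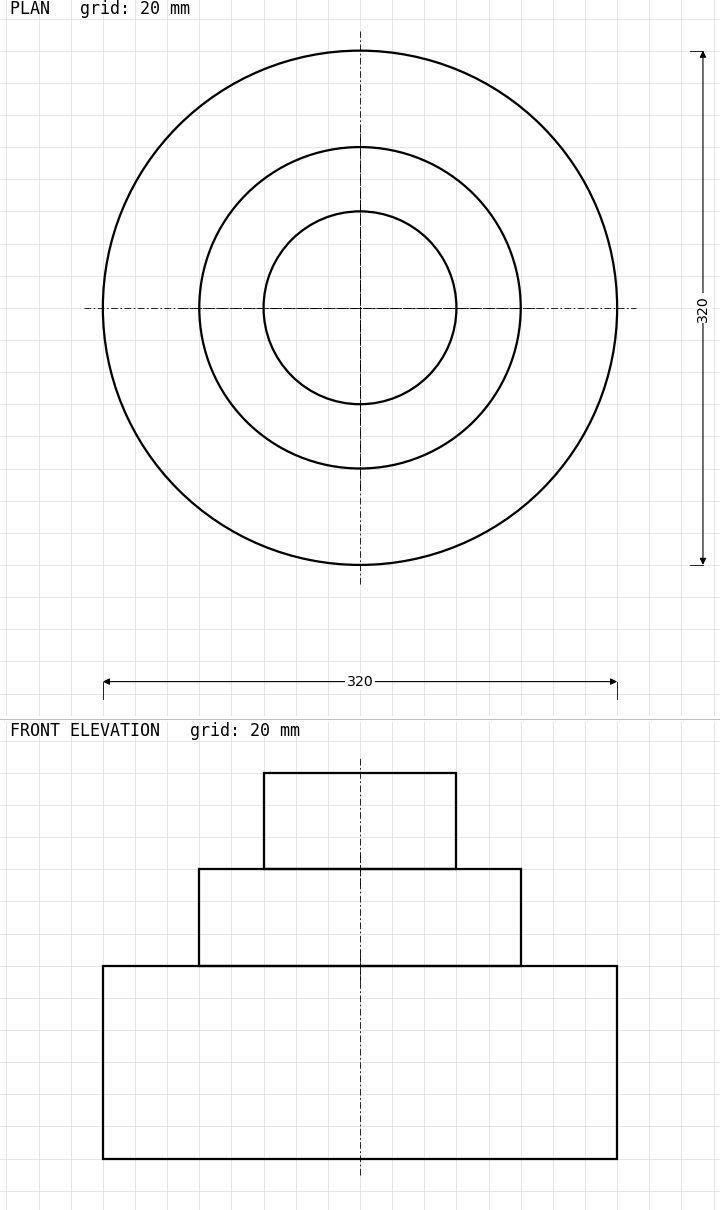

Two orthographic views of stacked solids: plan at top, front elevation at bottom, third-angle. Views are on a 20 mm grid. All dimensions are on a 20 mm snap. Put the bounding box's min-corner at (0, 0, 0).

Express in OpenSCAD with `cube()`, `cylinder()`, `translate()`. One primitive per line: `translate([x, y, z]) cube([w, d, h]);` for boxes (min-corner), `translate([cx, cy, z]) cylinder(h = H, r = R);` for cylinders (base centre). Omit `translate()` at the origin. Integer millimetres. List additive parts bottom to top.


translate([160, 160, 0]) cylinder(h = 120, r = 160);
translate([160, 160, 120]) cylinder(h = 60, r = 100);
translate([160, 160, 180]) cylinder(h = 60, r = 60);
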